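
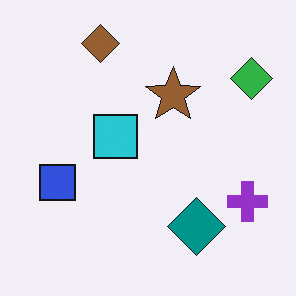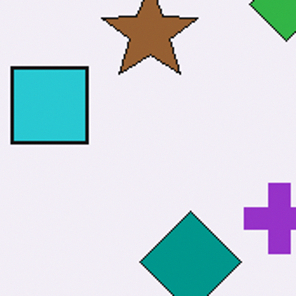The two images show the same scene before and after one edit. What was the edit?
The image was cropped to a noticeably smaller region and rescaled.

The visible shapes are larger and the field of view is narrower; shapes near the original edges may be partly or wholly outside the frame — a crop-and-rescale.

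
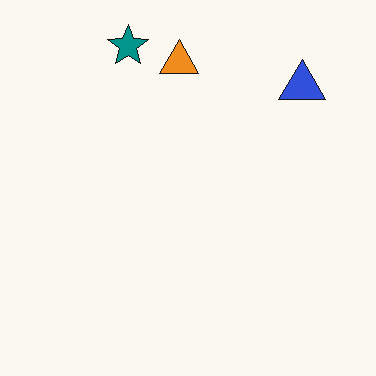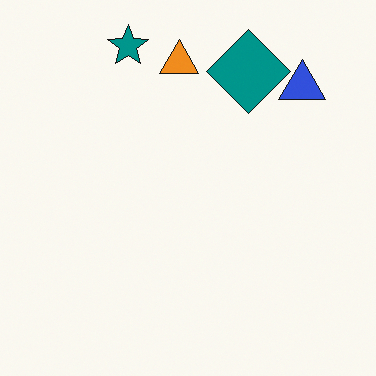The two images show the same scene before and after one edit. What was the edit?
Overlaid with an additional teal diamond.

A teal diamond appears in the second image that is absent from the first.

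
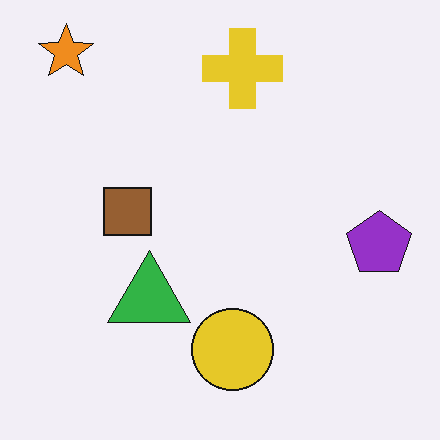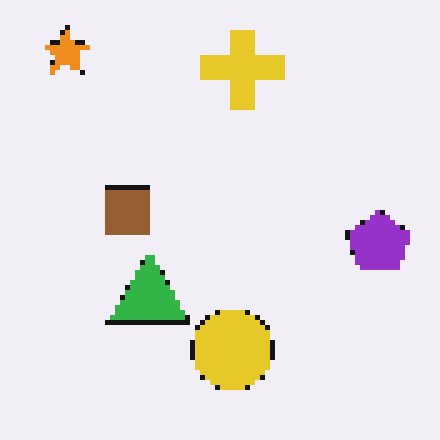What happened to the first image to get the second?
The second image is the first mildly pixelated.

Shapes are reduced to large square blocks; fine edges and outlines are lost — a downscale-then-upscale (mosaic) effect.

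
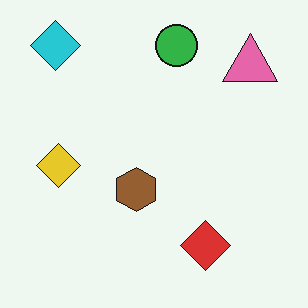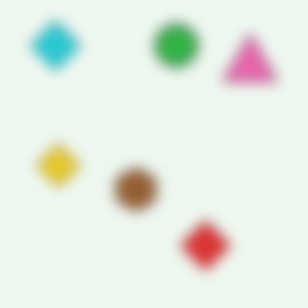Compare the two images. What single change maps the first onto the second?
The second image is the first heavily blurred.

Shape edges and outlines are uniformly softened across the whole image.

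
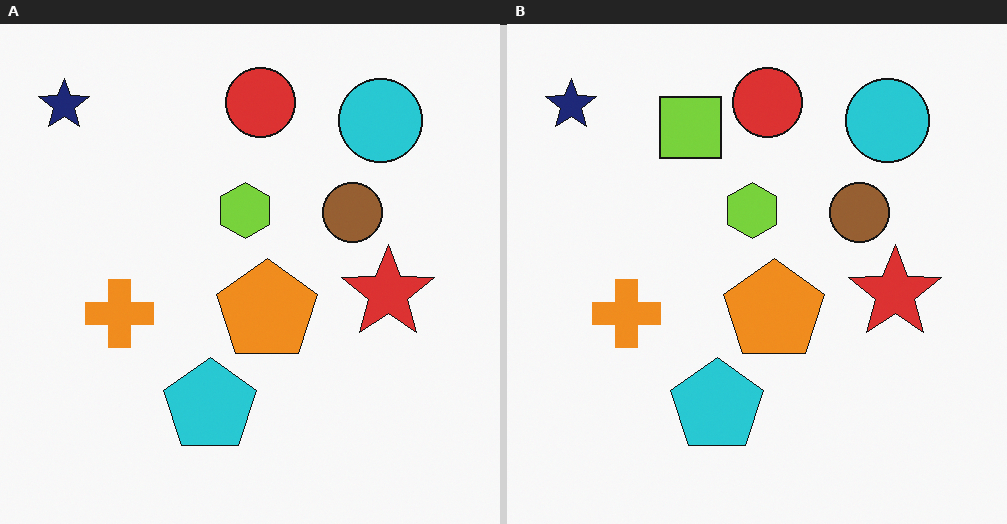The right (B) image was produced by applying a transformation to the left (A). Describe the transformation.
It was overlaid with an additional lime square.

A lime square appears in the right (B) image that is absent from the left (A).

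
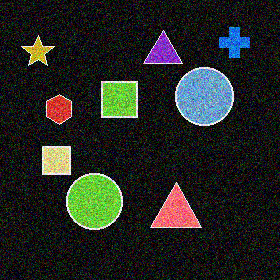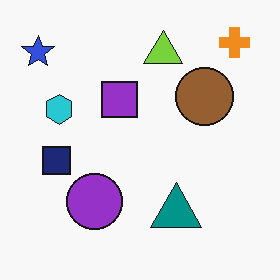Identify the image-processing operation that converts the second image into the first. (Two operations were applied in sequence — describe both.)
The image was color-inverted (negative), then degraded with heavy additive noise.

The light background has become dark and every shape's color is its complement — a photographic negative. Random speckle covers the whole image, including the flat background.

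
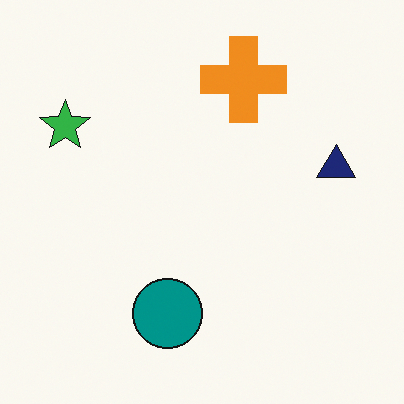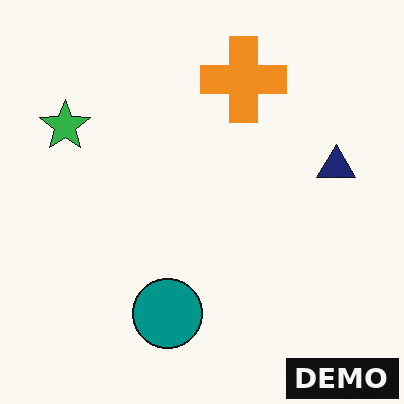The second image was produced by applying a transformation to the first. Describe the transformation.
The transformation is: watermarked with the text "DEMO" in the lower-right corner.

A dark label reading "DEMO" appears in the lower-right corner.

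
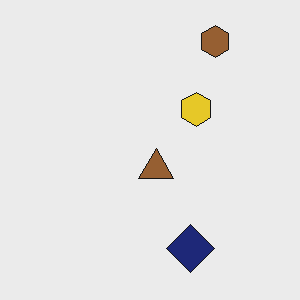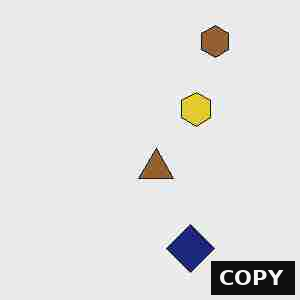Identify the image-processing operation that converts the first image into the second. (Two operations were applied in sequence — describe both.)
The transformation is: degraded with heavy JPEG compression, then watermarked with the text "COPY" in the lower-right corner.

Blocky 8×8 compression artifacts appear around shape edges and the flat background shows ringing — characteristic JPEG degradation. A dark label reading "COPY" appears in the lower-right corner.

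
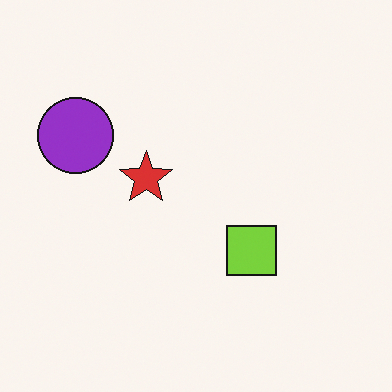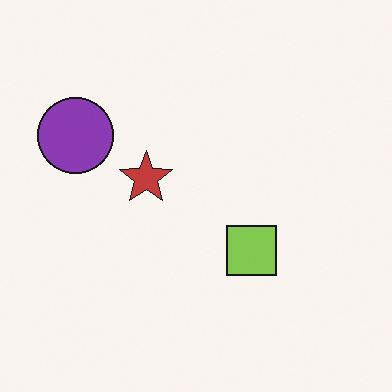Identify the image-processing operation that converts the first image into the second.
This is the original image slightly desaturated.

All colors are more muted and greyish — a global saturation change.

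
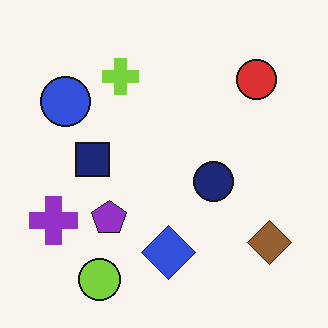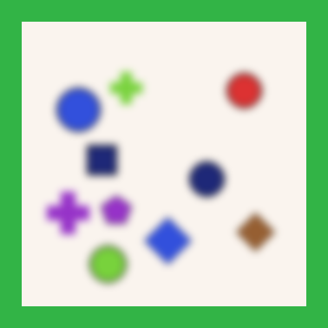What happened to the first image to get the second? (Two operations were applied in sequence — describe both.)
The image was moderately blurred, then framed with a green border.

Shape edges and outlines are uniformly softened across the whole image. A solid green frame runs around the edge of the second image, with the content slightly shrunk inside it.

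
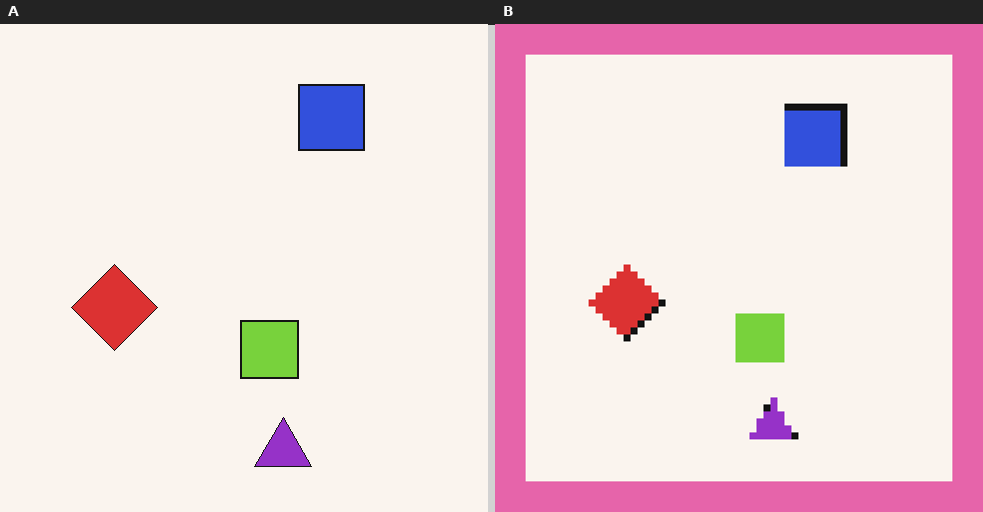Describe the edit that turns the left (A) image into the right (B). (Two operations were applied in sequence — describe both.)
It was pixelated into visible square blocks, then framed with a pink border.

Shapes are reduced to large square blocks; fine edges and outlines are lost — a downscale-then-upscale (mosaic) effect. A solid pink frame runs around the edge of the right (B) image, with the content slightly shrunk inside it.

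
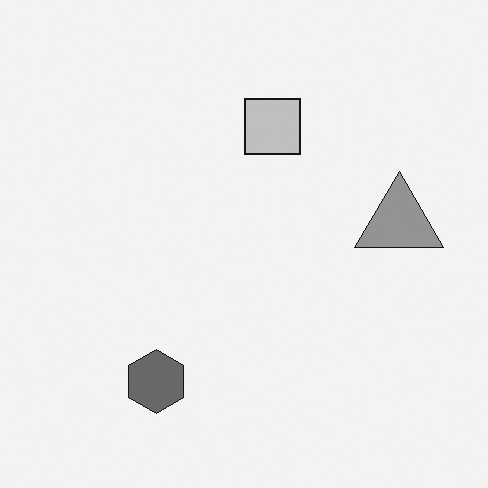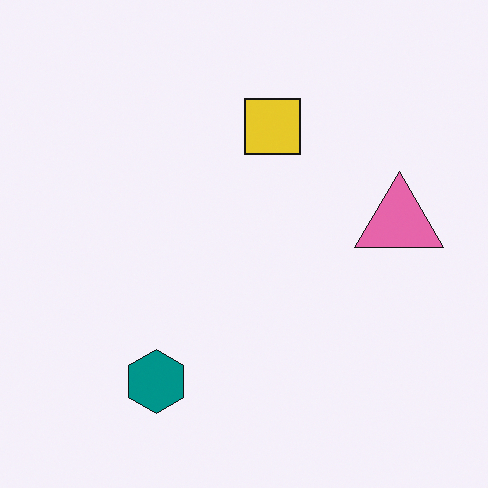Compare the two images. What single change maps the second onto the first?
The first image is the second converted to grayscale.

All color is removed — every shape is now a shade of grey.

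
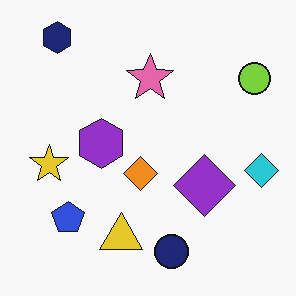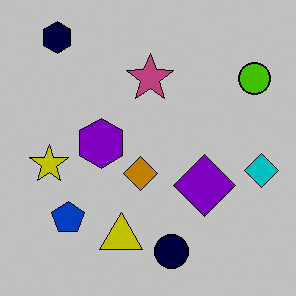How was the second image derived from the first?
The second image is the first aggressively posterized.

Each flat color has snapped to a coarser quantized level — most visibly, the near-white background has dropped to a flat grey.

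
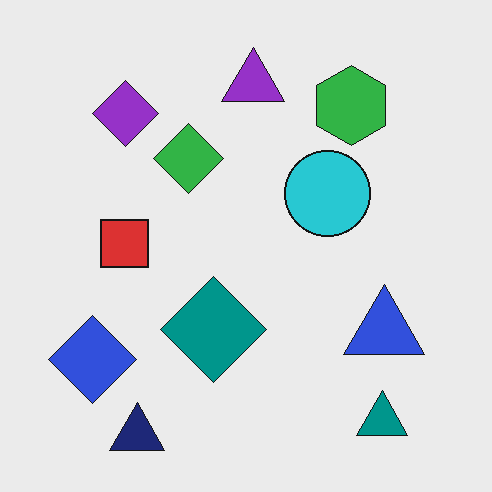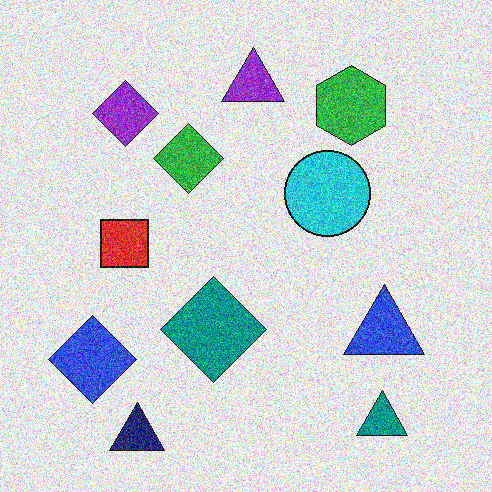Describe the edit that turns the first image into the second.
Degraded with strong gaussian noise.

Random speckle covers the whole image, including the flat background.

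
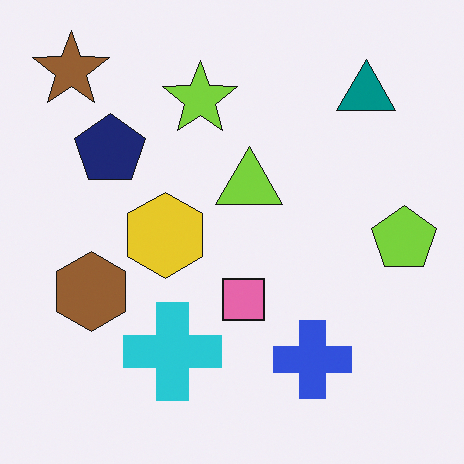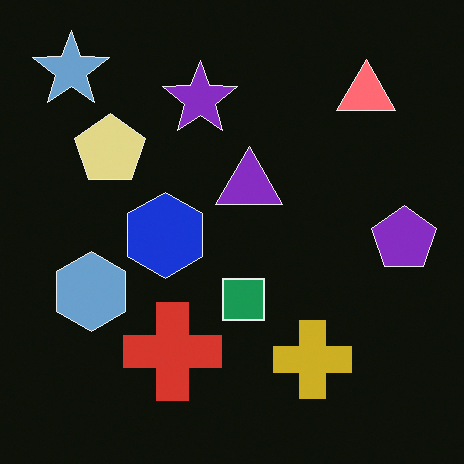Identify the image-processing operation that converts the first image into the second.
The transformation is: color-inverted (negative).

The light background has become dark and every shape's color is its complement — a photographic negative.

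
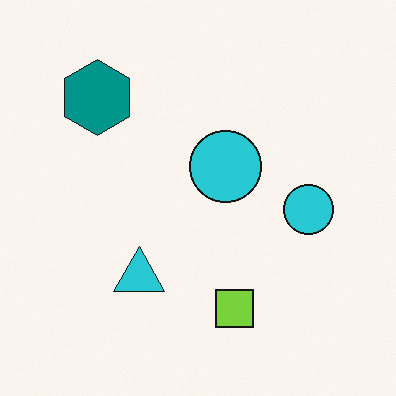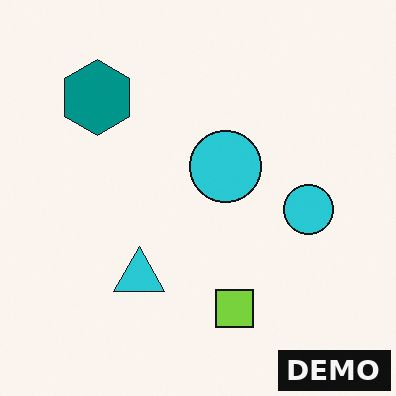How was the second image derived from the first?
Watermarked with the text "DEMO" in the lower-right corner.

A dark label reading "DEMO" appears in the lower-right corner.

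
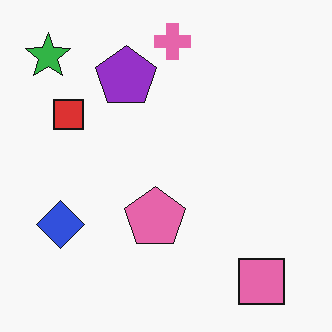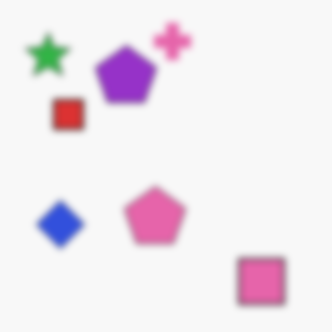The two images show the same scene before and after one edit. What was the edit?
It was noticeably gaussian-blurred.

Shape edges and outlines are uniformly softened across the whole image.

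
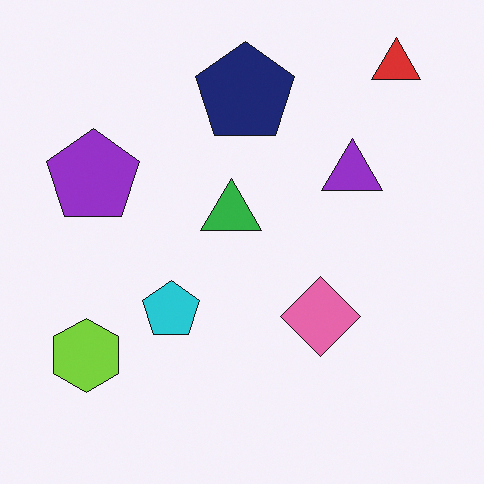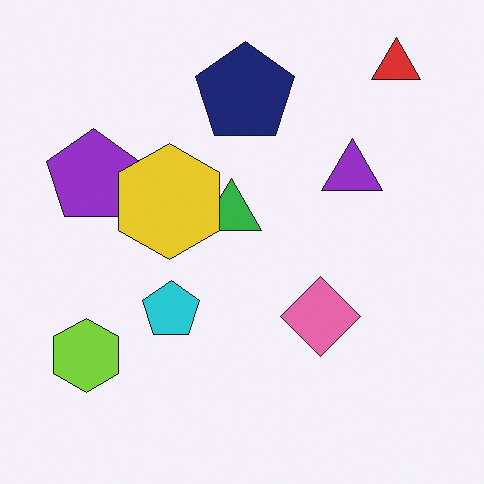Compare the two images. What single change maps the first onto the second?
This is the original image overlaid with an additional yellow hexagon.

A yellow hexagon appears in the second image that is absent from the first.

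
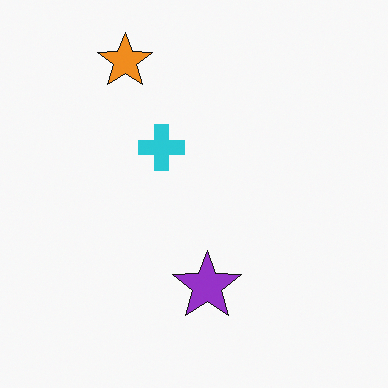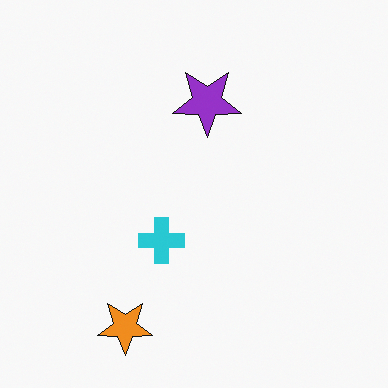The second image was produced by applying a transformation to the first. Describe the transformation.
This is the original image flipped vertically (top ↔ bottom).

The orange star is in the top-left of the first image and the bottom-left of the second — shapes on opposite sides of the horizontal midline have swapped in a mirror flip.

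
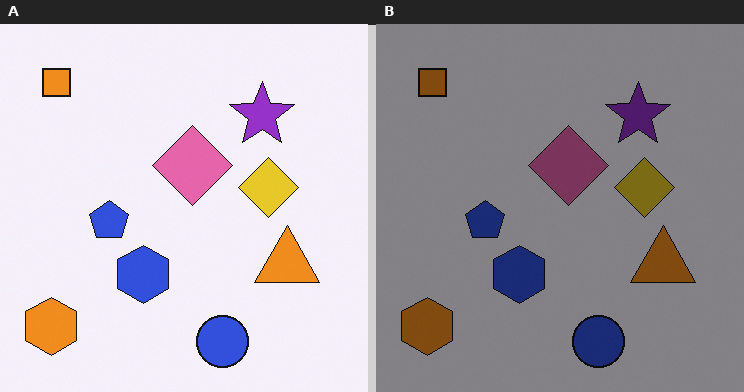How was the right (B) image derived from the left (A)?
The transformation is: noticeably darkened.

Every pixel — background and shapes alike — is uniformly darkened.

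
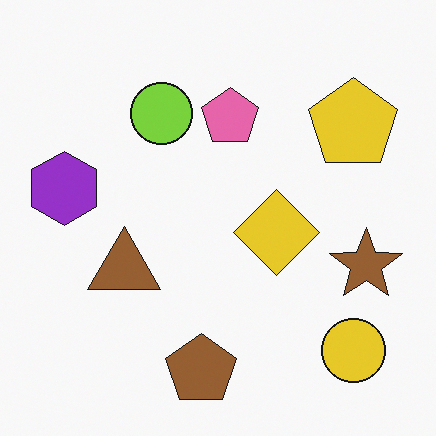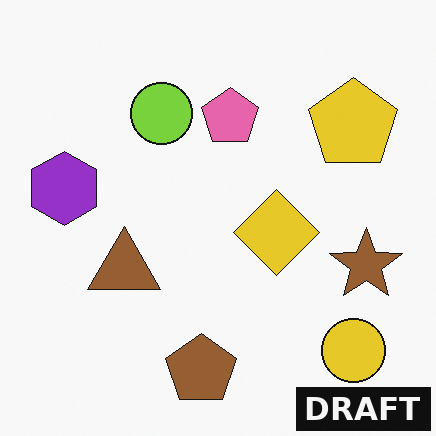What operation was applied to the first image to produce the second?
This is the original image watermarked with the text "DRAFT" in the lower-right corner.

A dark label reading "DRAFT" appears in the lower-right corner.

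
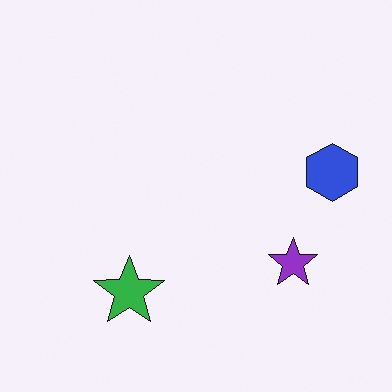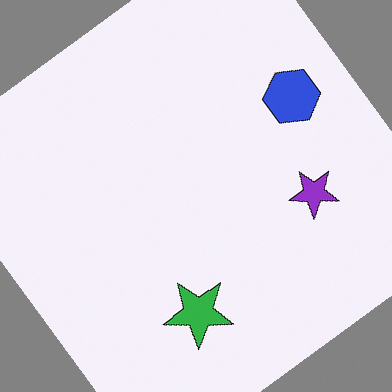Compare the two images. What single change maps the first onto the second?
The transformation is: rotated counter-clockwise by a large amount — several tens of degrees.

Every shape is tilted by the same angle and the image corners show triangular fill wedges — a whole-image rotation by a non-right angle.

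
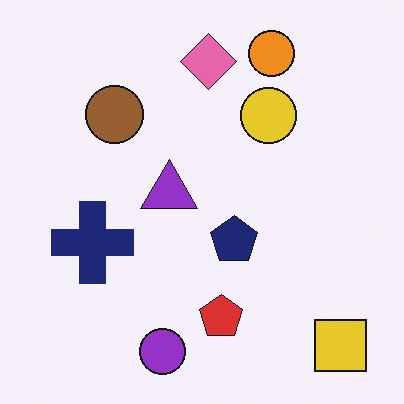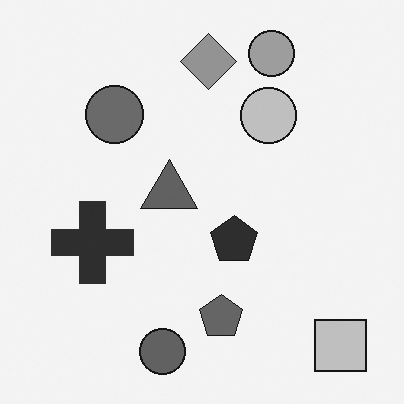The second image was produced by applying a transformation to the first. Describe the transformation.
Converted to grayscale.

All color is removed — every shape is now a shade of grey.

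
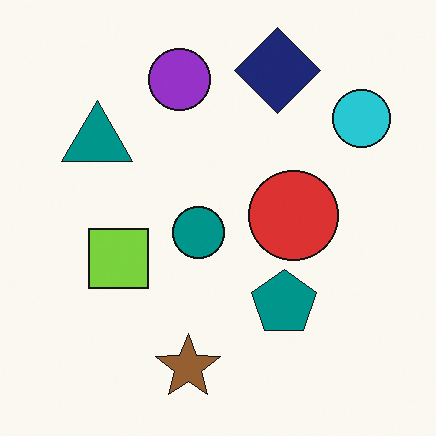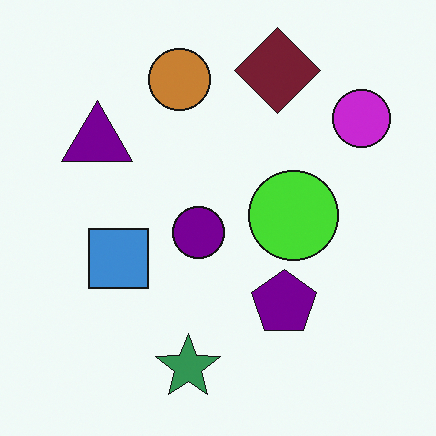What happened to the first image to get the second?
The image was hue-shifted through roughly a third of the color wheel.

Every shape's color has rotated by the same amount around the hue wheel — a uniform hue shift.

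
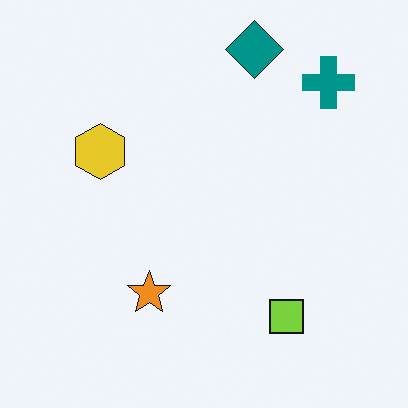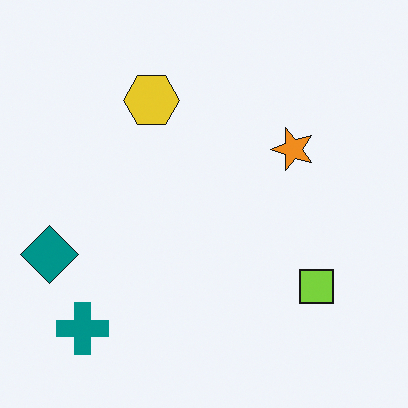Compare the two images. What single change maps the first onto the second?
Transposed (reflected across the top-left ↔ bottom-right diagonal).

Shapes have swapped their row and column positions — what was in the top-right is now in the bottom-left — a diagonal reflection.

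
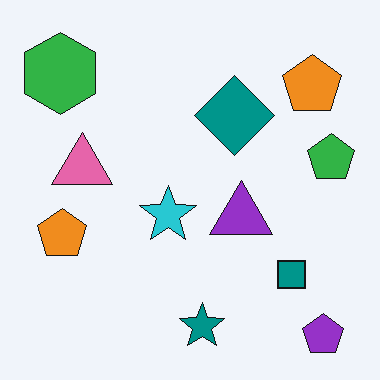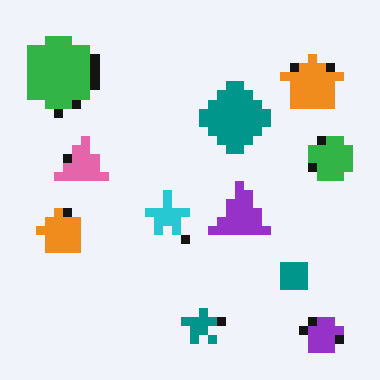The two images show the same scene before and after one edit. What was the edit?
The second image is the first heavily pixelated into large blocks.

Shapes are reduced to large square blocks; fine edges and outlines are lost — a downscale-then-upscale (mosaic) effect.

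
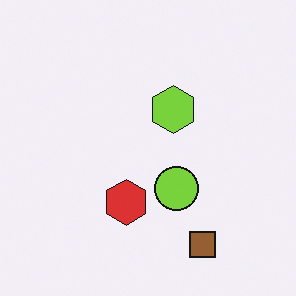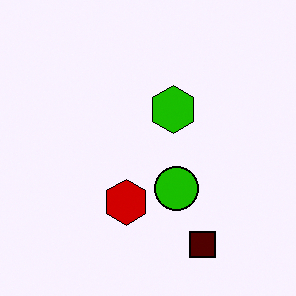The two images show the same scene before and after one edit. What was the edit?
The transformation is: given much higher contrast.

Tones are pushed away from mid-grey across the whole image — a global contrast change.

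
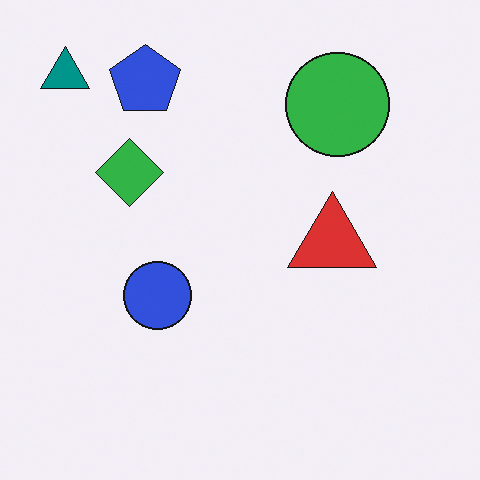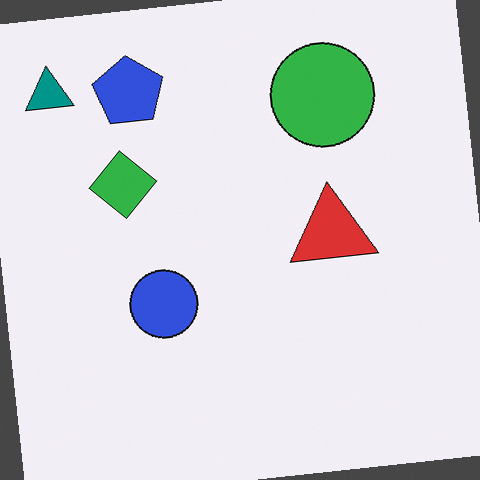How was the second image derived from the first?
Rotated counter-clockwise by a small amount.

Every shape is tilted by the same angle and the image corners show triangular fill wedges — a whole-image rotation by a non-right angle.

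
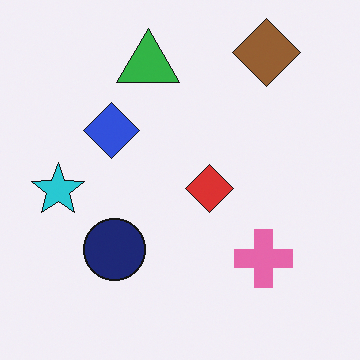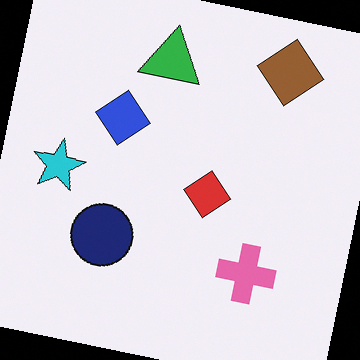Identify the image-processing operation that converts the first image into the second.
The image was rotated clockwise by a slight angle.

Every shape is tilted by the same angle and the image corners show triangular fill wedges — a whole-image rotation by a non-right angle.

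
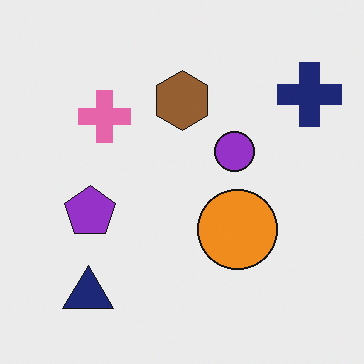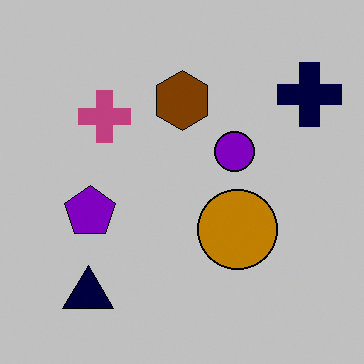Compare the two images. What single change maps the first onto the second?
It was aggressively posterized.

Each flat color has snapped to a coarser quantized level — most visibly, the near-white background has dropped to a flat grey.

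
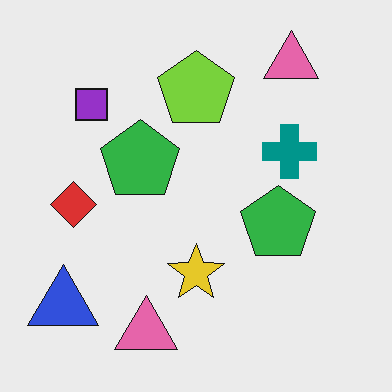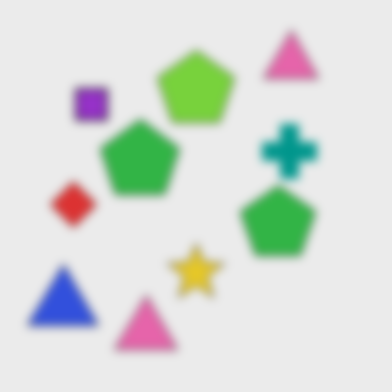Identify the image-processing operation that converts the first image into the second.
The second image is the first noticeably gaussian-blurred.

Shape edges and outlines are uniformly softened across the whole image.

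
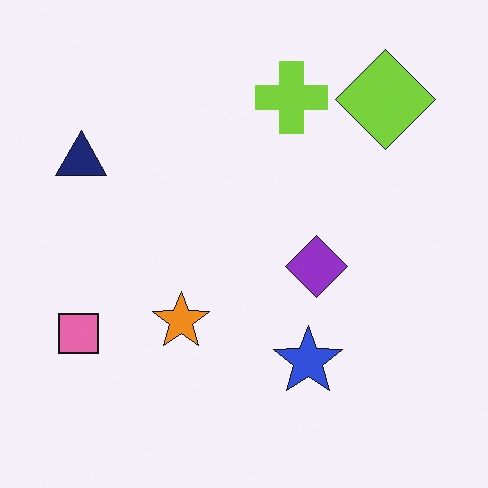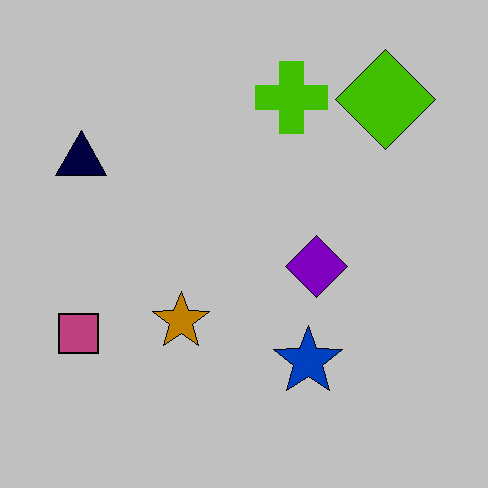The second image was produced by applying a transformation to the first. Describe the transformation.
The image was heavily posterized to just a handful of flat colors.

Each flat color has snapped to a coarser quantized level — most visibly, the near-white background has dropped to a flat grey.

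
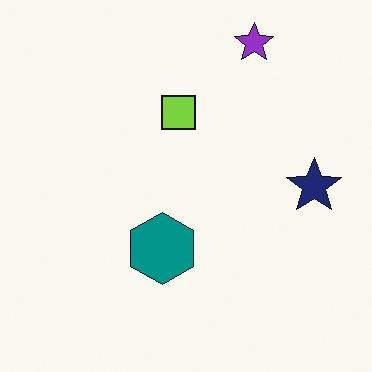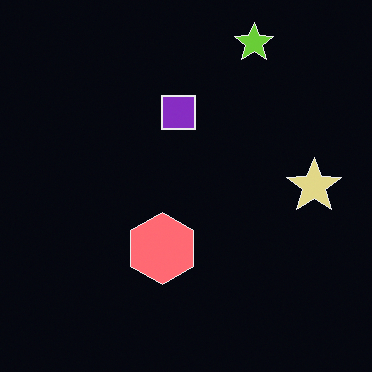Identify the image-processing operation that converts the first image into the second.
The second image is the first color-inverted (negative).

The light background has become dark and every shape's color is its complement — a photographic negative.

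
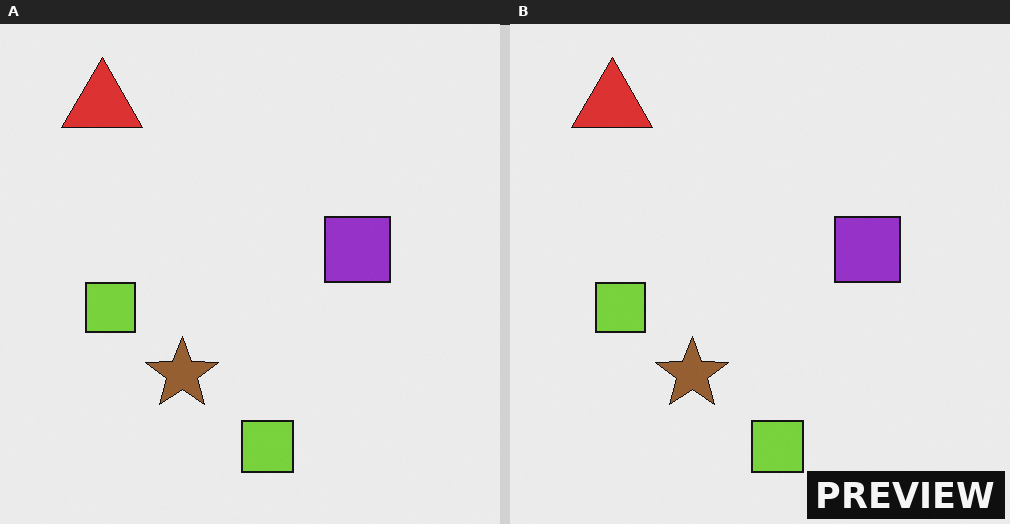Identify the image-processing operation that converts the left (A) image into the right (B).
It was watermarked with the text "PREVIEW" in the lower-right corner.

A dark label reading "PREVIEW" appears in the lower-right corner.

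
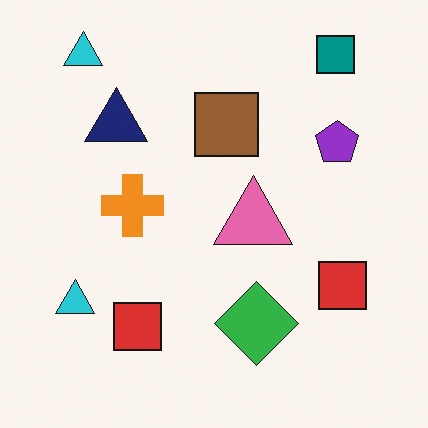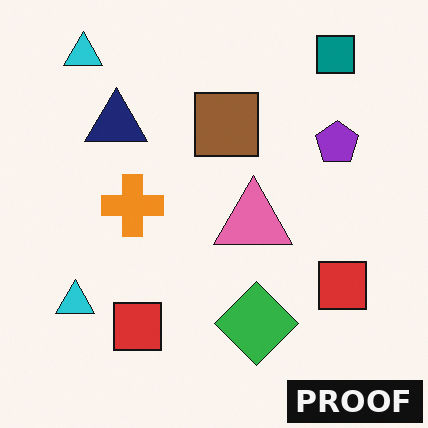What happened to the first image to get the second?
The image was watermarked with the text "PROOF" in the lower-right corner.

A dark label reading "PROOF" appears in the lower-right corner.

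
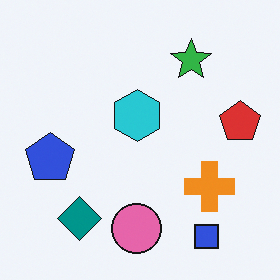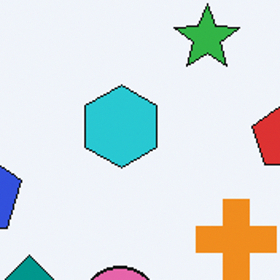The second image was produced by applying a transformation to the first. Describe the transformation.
The image was cropped to a modestly smaller region and rescaled.

The visible shapes are larger and the field of view is narrower; shapes near the original edges may be partly or wholly outside the frame — a crop-and-rescale.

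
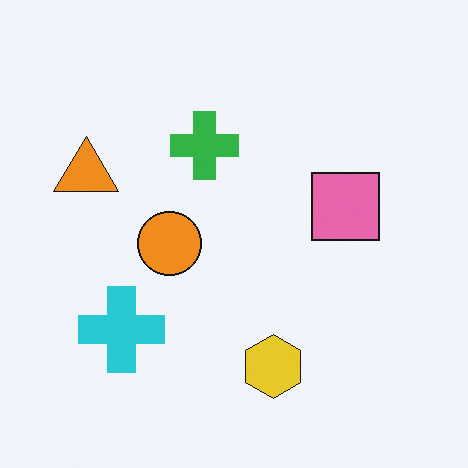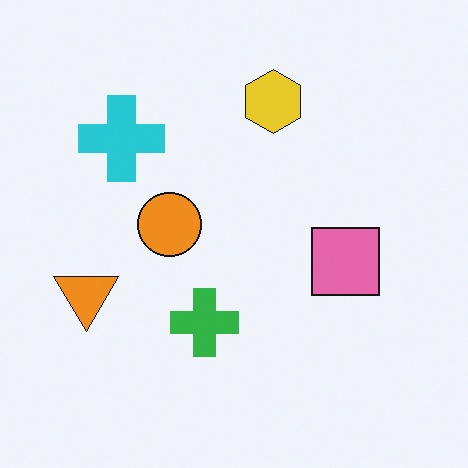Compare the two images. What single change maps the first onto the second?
The transformation is: flipped vertically (top ↔ bottom).

The yellow hexagon is in the bottom of the first image and the top of the second — shapes on opposite sides of the horizontal midline have swapped in a mirror flip.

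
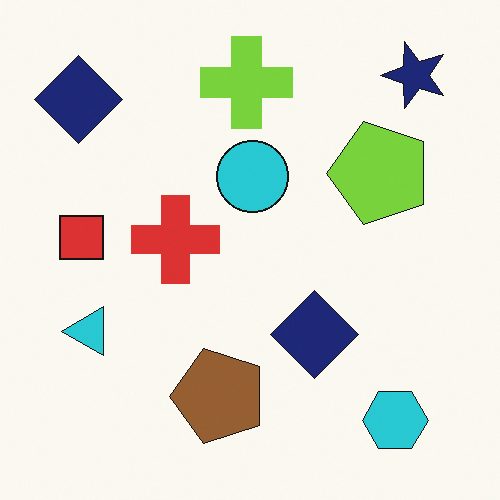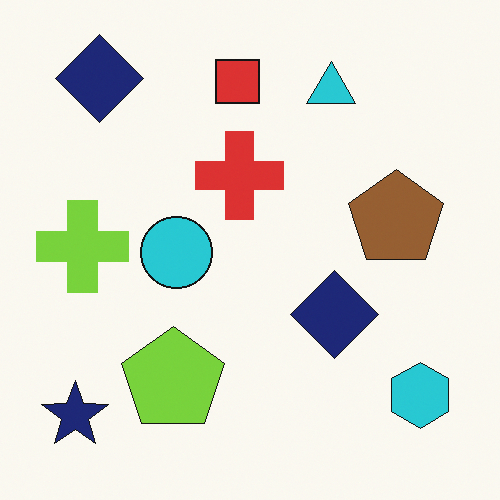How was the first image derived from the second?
The transformation is: transposed (reflected across the top-left ↔ bottom-right diagonal).

Shapes have swapped their row and column positions — what was in the top-right is now in the bottom-left — a diagonal reflection.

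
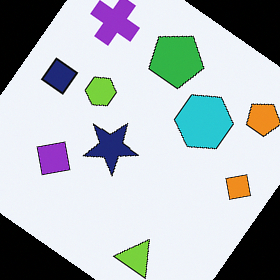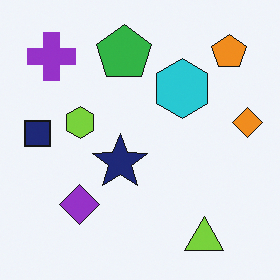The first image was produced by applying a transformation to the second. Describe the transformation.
The image was rotated clockwise by a large amount — several tens of degrees.

Every shape is tilted by the same angle and the image corners show triangular fill wedges — a whole-image rotation by a non-right angle.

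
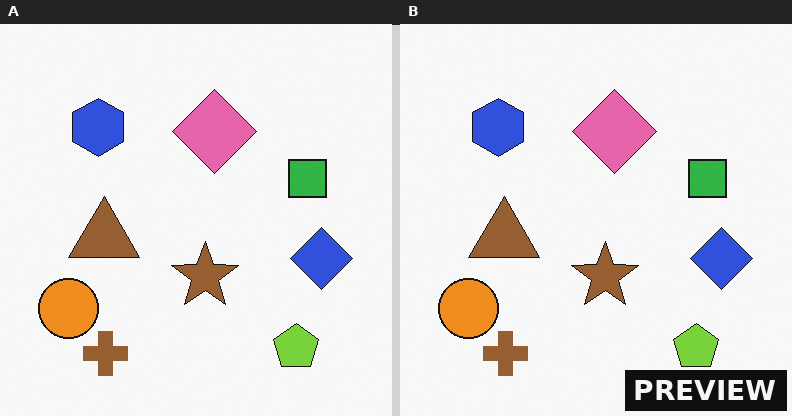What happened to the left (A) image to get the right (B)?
The image was watermarked with the text "PREVIEW" in the lower-right corner.

A dark label reading "PREVIEW" appears in the lower-right corner.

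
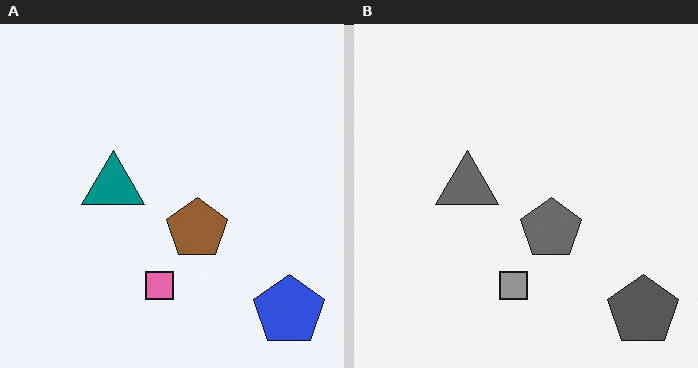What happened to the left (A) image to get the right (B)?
Converted to grayscale.

All color is removed — every shape is now a shade of grey.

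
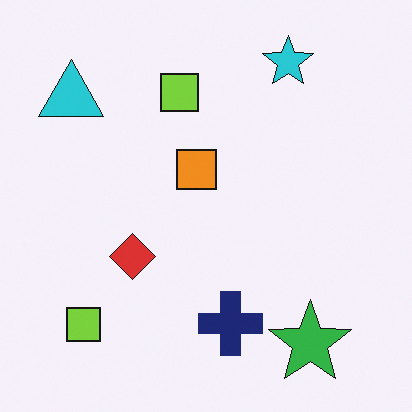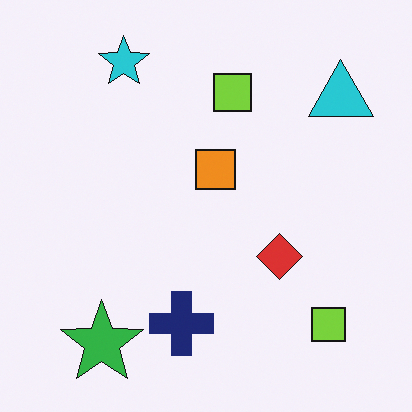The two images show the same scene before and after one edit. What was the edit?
The image was flipped horizontally (left ↔ right).

The cyan triangle is in the top-left of the first image and the top-right of the second — shapes on opposite sides of the vertical midline have swapped in a mirror flip.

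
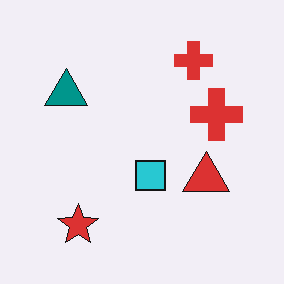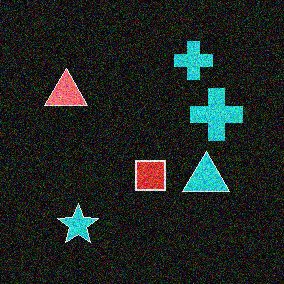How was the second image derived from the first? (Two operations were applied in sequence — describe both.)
The image was color-inverted (negative), then degraded with strong gaussian noise.

The light background has become dark and every shape's color is its complement — a photographic negative. Random speckle covers the whole image, including the flat background.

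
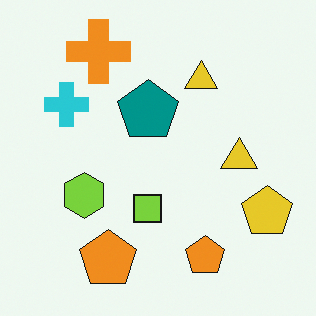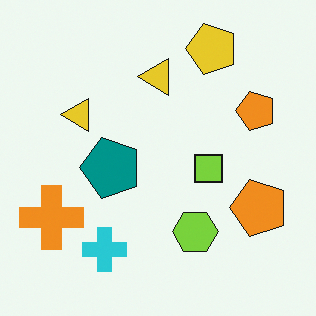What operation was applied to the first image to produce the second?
The image was rotated 90° counter-clockwise.

The orange cross sits in the top-left of the first image and the bottom-left of the second — consistent with a whole-image 90° counter-clockwise rotation.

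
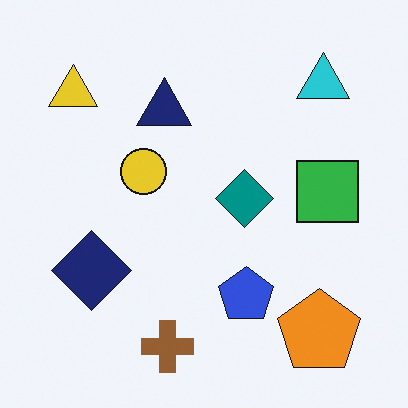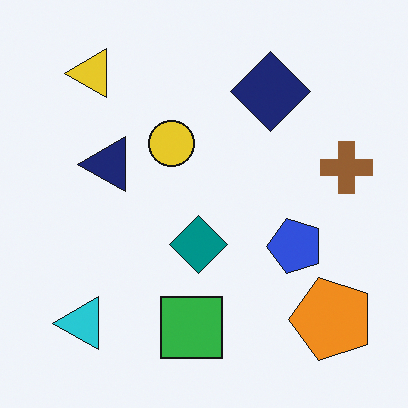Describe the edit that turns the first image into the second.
It was transposed (reflected across the top-left ↔ bottom-right diagonal).

Shapes have swapped their row and column positions — what was in the top-right is now in the bottom-left — a diagonal reflection.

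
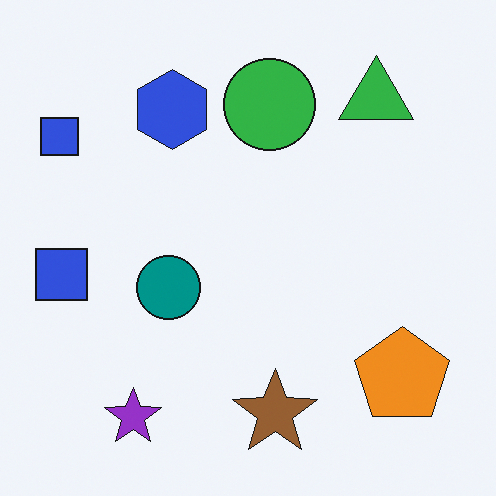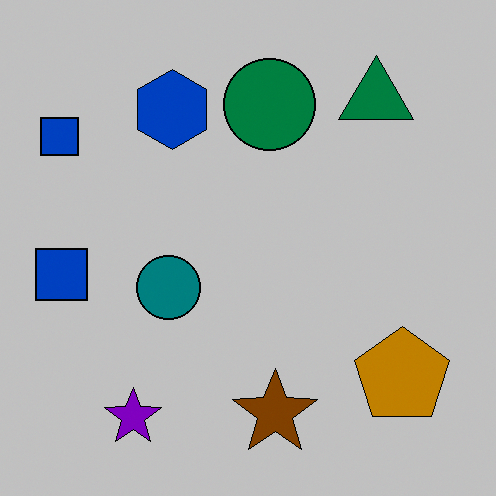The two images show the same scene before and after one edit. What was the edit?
It was heavily posterized to just a handful of flat colors.

Each flat color has snapped to a coarser quantized level — most visibly, the near-white background has dropped to a flat grey.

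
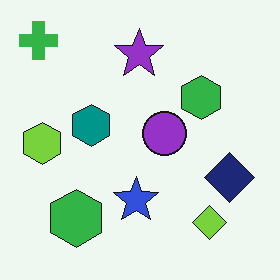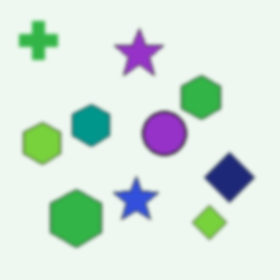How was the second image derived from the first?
Slightly softened.

Shape edges and outlines are uniformly softened across the whole image.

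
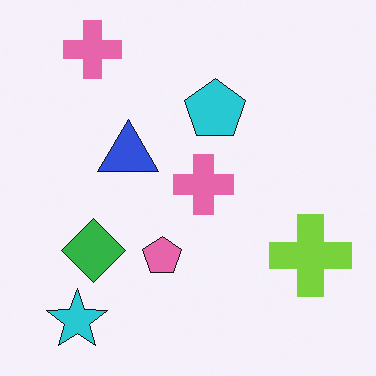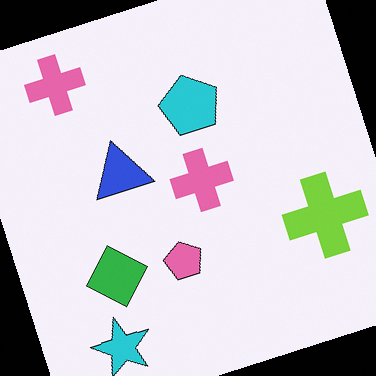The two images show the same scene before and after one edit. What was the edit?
The transformation is: rotated counter-clockwise by a clearly visible amount.

Every shape is tilted by the same angle and the image corners show triangular fill wedges — a whole-image rotation by a non-right angle.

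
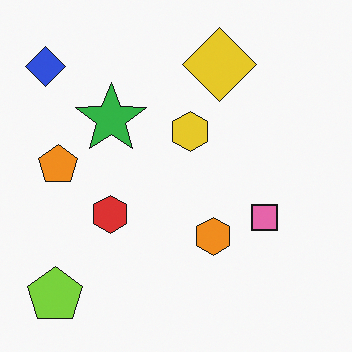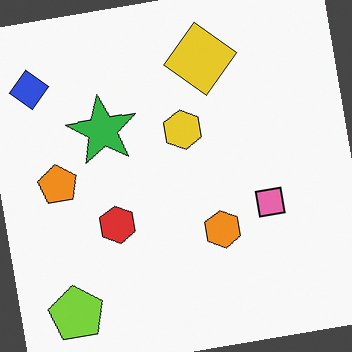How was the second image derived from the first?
This is the original image rotated counter-clockwise by a slight angle.

Every shape is tilted by the same angle and the image corners show triangular fill wedges — a whole-image rotation by a non-right angle.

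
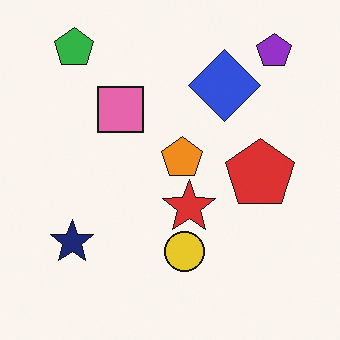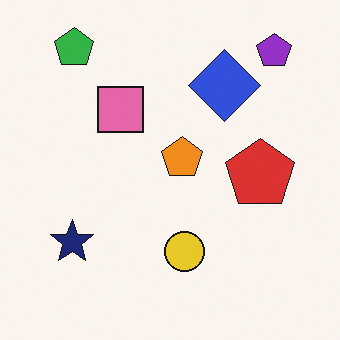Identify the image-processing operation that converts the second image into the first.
Overlaid with an additional red star.

A red star appears in the first image that is absent from the second.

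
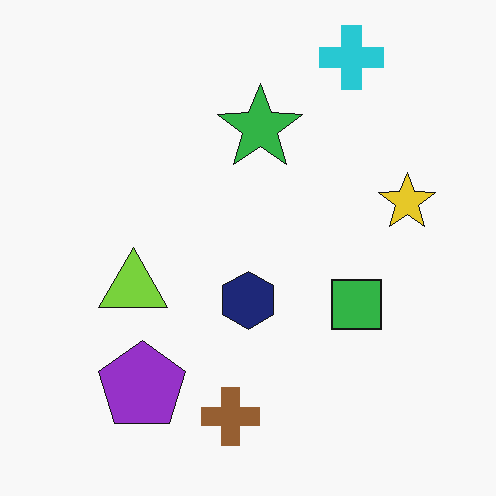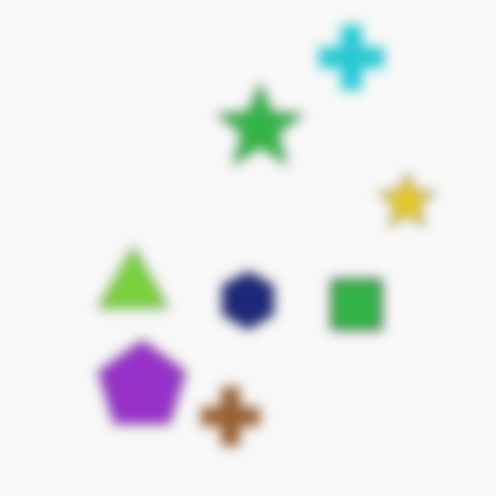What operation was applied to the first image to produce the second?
The transformation is: heavily blurred.

Shape edges and outlines are uniformly softened across the whole image.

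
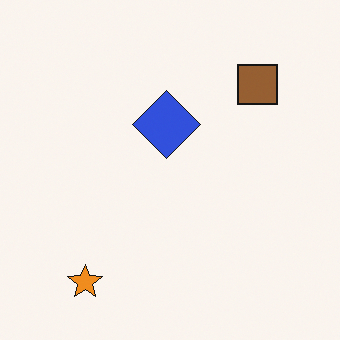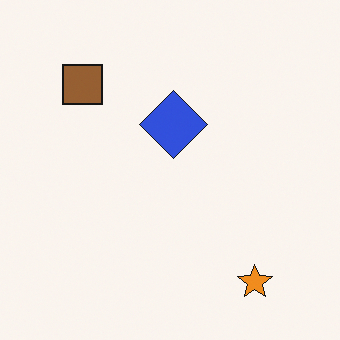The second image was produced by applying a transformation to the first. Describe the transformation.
This is the original image flipped horizontally (left ↔ right).

The brown square is in the top-right of the first image and the top-left of the second — shapes on opposite sides of the vertical midline have swapped in a mirror flip.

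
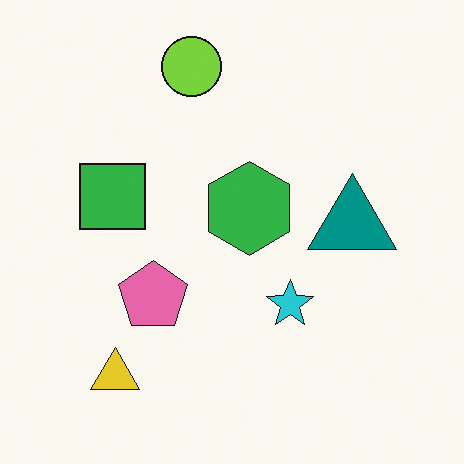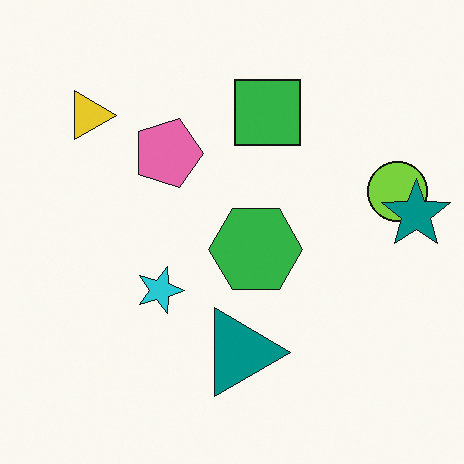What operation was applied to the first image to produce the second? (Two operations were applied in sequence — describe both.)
The image was rotated 90° clockwise, then overlaid with an additional teal star.

The yellow triangle sits in the bottom-left of the first image and the top-left of the second — consistent with a whole-image 90° clockwise rotation. A teal star appears in the second image that is absent from the first.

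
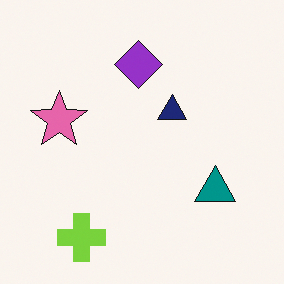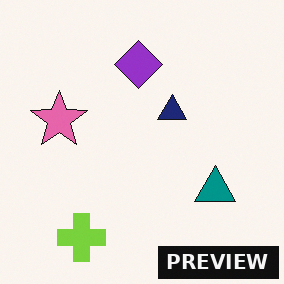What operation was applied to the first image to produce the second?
This is the original image watermarked with the text "PREVIEW" in the lower-right corner.

A dark label reading "PREVIEW" appears in the lower-right corner.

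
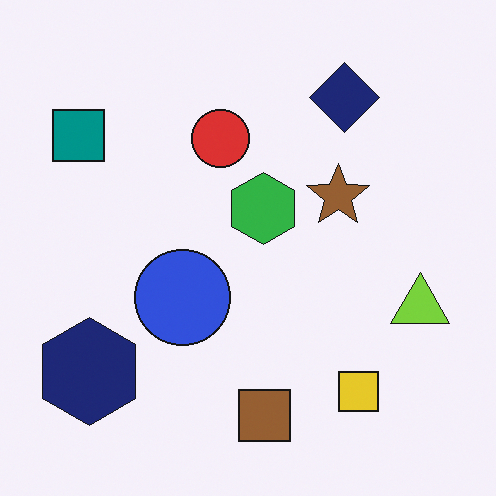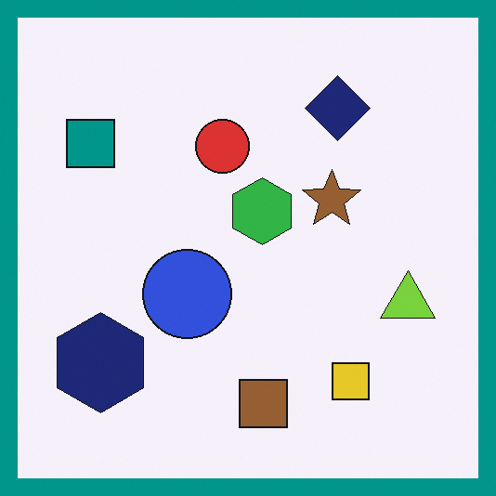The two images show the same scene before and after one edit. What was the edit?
The transformation is: framed with a teal border.

A solid teal frame runs around the edge of the second image, with the content slightly shrunk inside it.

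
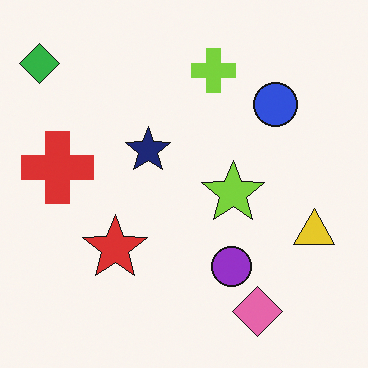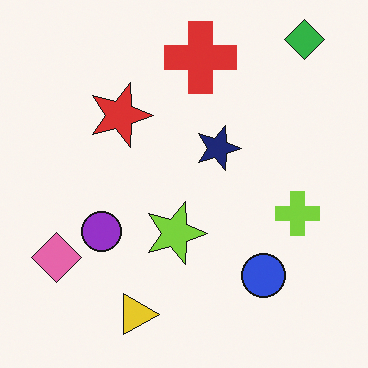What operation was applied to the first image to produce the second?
Rotated 90° clockwise.

The green diamond sits in the top-left of the first image and the top-right of the second — consistent with a whole-image 90° clockwise rotation.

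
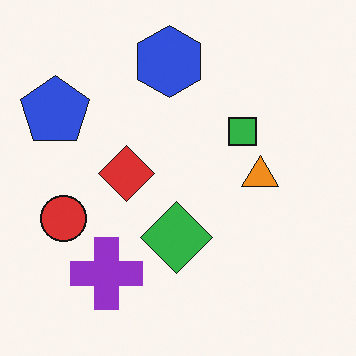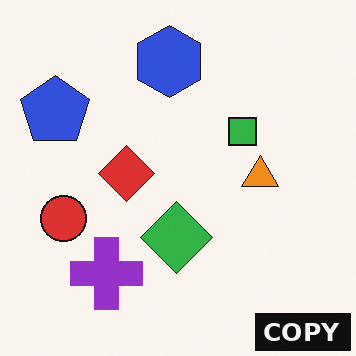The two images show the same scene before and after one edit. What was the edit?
It was watermarked with the text "COPY" in the lower-right corner.

A dark label reading "COPY" appears in the lower-right corner.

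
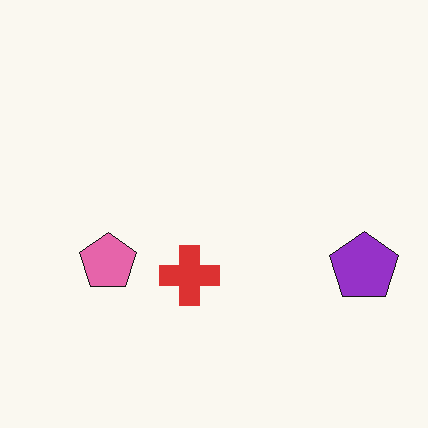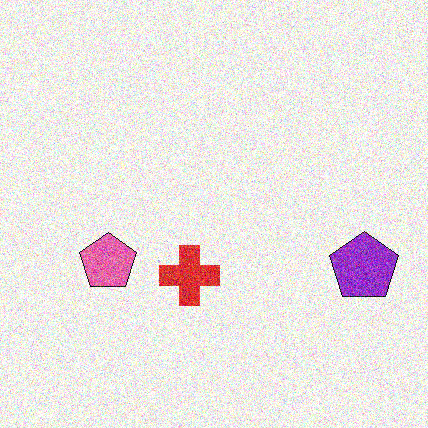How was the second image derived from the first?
This is the original image degraded with strong gaussian noise.

Random speckle covers the whole image, including the flat background.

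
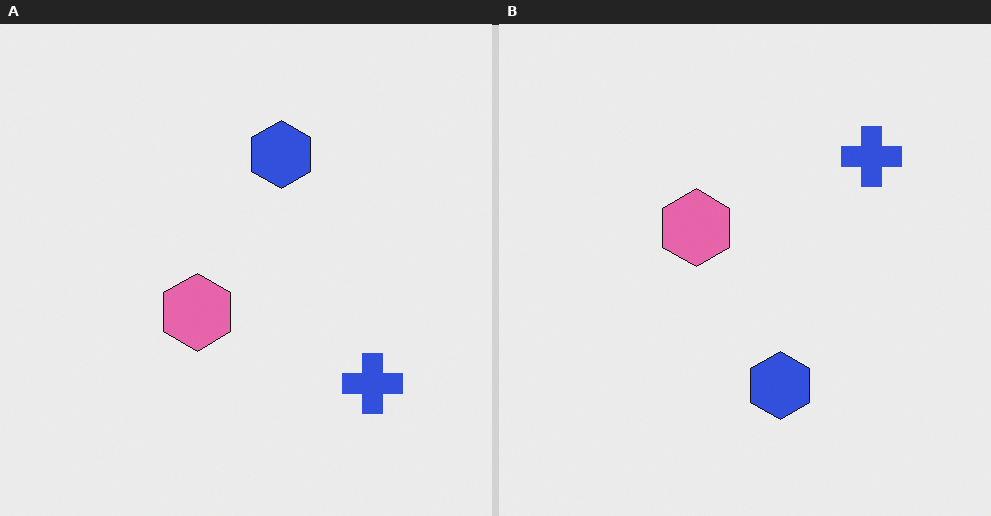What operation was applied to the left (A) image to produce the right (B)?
It was flipped vertically (top ↔ bottom).

The blue hexagon is in the top of the left (A) image and the bottom of the right (B) — shapes on opposite sides of the horizontal midline have swapped in a mirror flip.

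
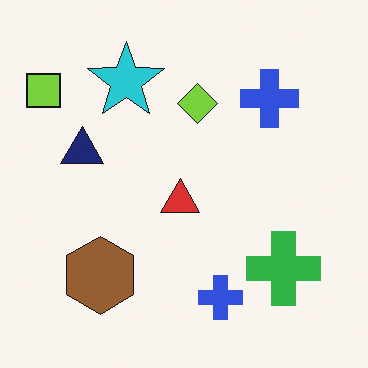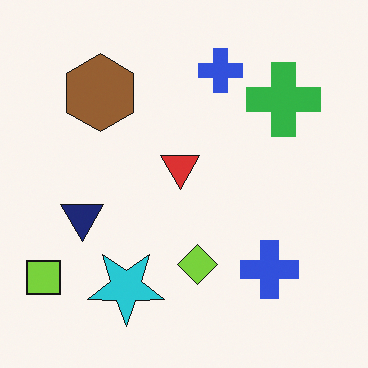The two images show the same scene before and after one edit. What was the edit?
Flipped vertically (top ↔ bottom).

The cyan star is in the top of the first image and the bottom of the second — shapes on opposite sides of the horizontal midline have swapped in a mirror flip.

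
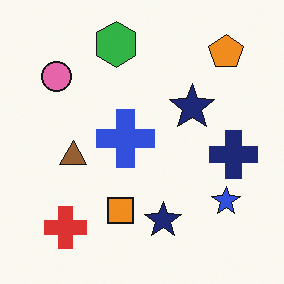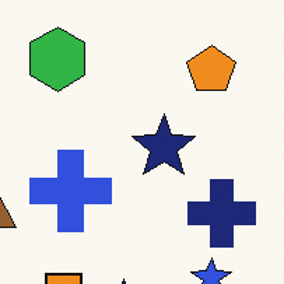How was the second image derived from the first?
Cropped to a modestly smaller region and rescaled.

The visible shapes are larger and the field of view is narrower; shapes near the original edges may be partly or wholly outside the frame — a crop-and-rescale.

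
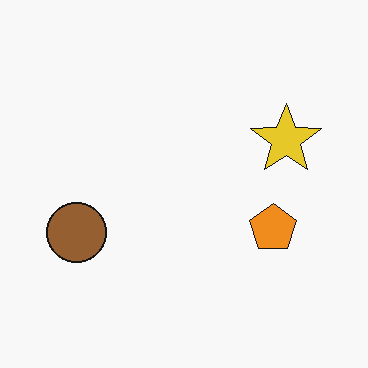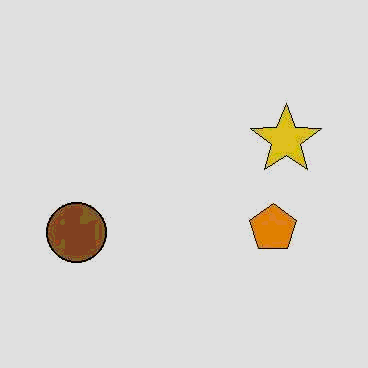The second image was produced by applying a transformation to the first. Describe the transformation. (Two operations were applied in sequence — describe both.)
Given moderate JPEG compression, then posterized to a reduced palette.

Blocky 8×8 compression artifacts appear around shape edges and the flat background shows ringing — characteristic JPEG degradation. Each flat color has snapped to a coarser quantized level — most visibly, the near-white background has dropped to a flat grey.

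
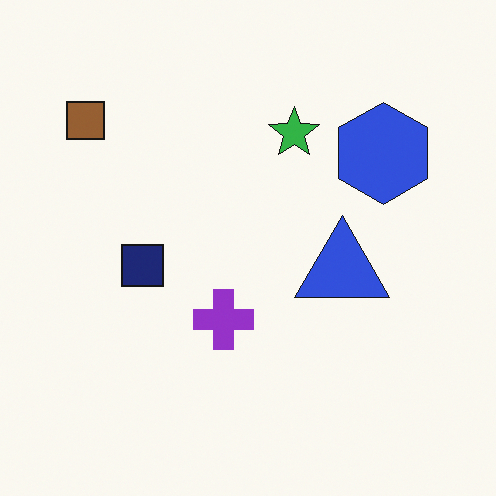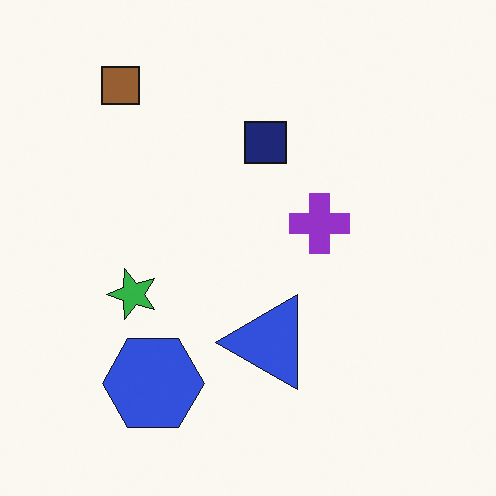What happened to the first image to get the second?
It was transposed (reflected across the top-left ↔ bottom-right diagonal).

Shapes have swapped their row and column positions — what was in the top-right is now in the bottom-left — a diagonal reflection.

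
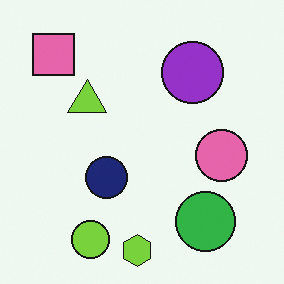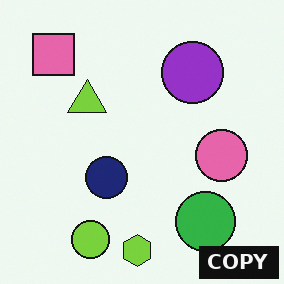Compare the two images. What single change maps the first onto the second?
This is the original image watermarked with the text "COPY" in the lower-right corner.

A dark label reading "COPY" appears in the lower-right corner.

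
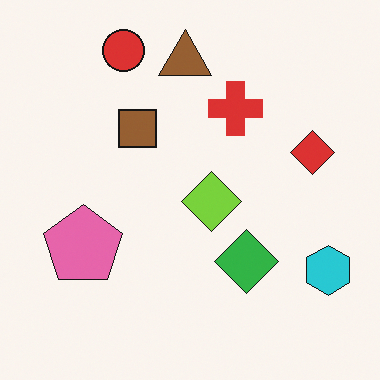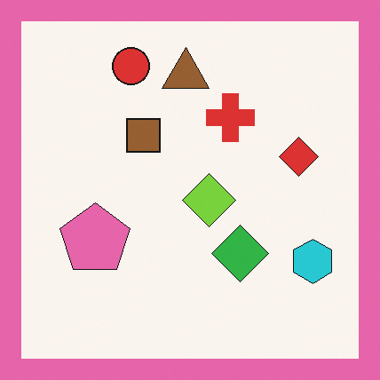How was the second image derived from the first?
It was framed with a pink border.

A solid pink frame runs around the edge of the second image, with the content slightly shrunk inside it.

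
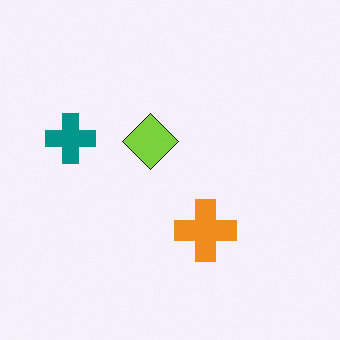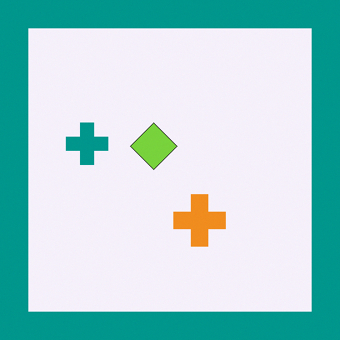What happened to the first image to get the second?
The image was framed with a teal border.

A solid teal frame runs around the edge of the second image, with the content slightly shrunk inside it.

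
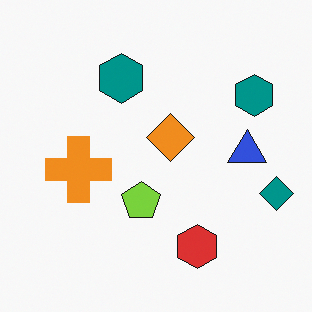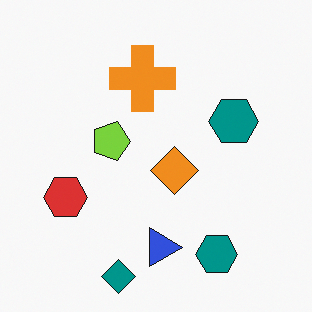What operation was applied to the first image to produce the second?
The second image is the first rotated 90° clockwise.

The teal diamond sits in the right of the first image and the bottom of the second — consistent with a whole-image 90° clockwise rotation.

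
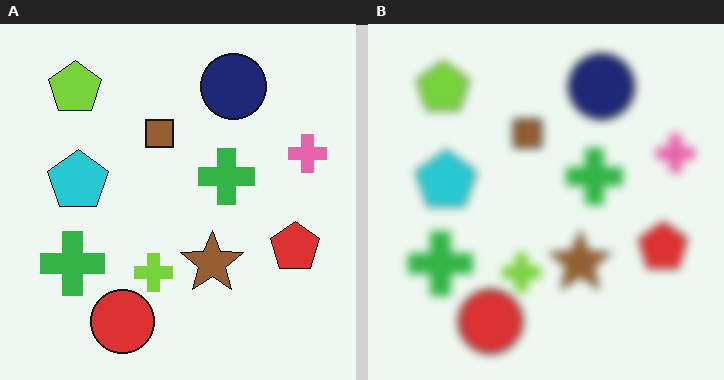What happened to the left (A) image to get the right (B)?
Moderately blurred.

Shape edges and outlines are uniformly softened across the whole image.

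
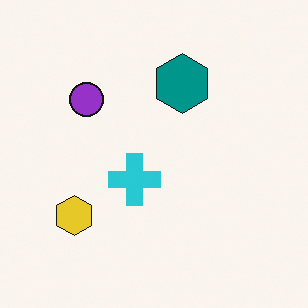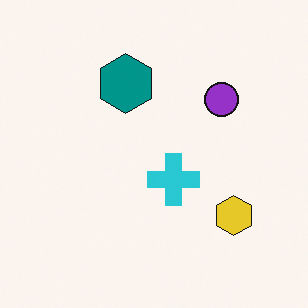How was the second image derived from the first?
The transformation is: flipped horizontally (left ↔ right).

The yellow hexagon is in the bottom-left of the first image and the bottom-right of the second — shapes on opposite sides of the vertical midline have swapped in a mirror flip.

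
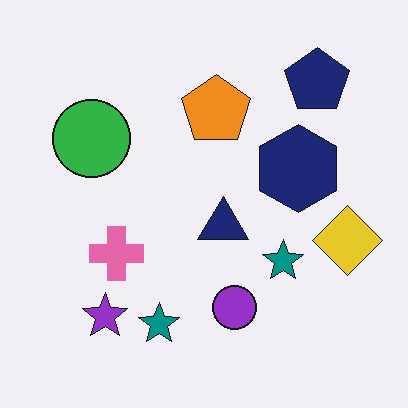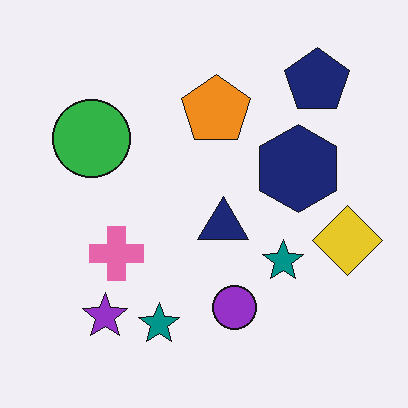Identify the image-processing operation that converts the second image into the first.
The image was JPEG-compressed with visible artifacts.

Blocky 8×8 compression artifacts appear around shape edges and the flat background shows ringing — characteristic JPEG degradation.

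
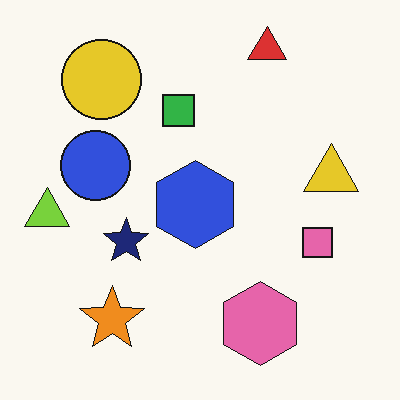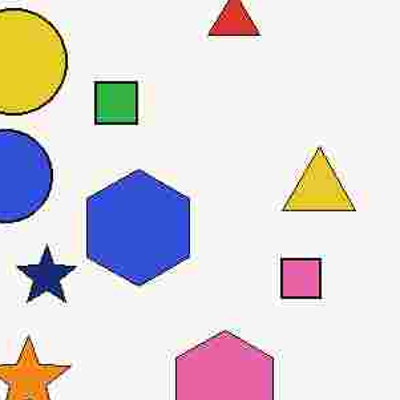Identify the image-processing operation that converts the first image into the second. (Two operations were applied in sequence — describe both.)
The transformation is: degraded with heavy JPEG compression, then cropped slightly and scaled back up.

Blocky 8×8 compression artifacts appear around shape edges and the flat background shows ringing — characteristic JPEG degradation. The visible shapes are larger and the field of view is narrower; shapes near the original edges may be partly or wholly outside the frame — a crop-and-rescale.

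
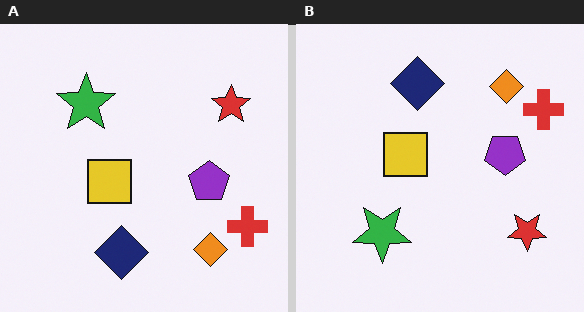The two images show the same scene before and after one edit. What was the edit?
Flipped vertically (top ↔ bottom).

The navy diamond is in the bottom of the left (A) image and the top of the right (B) — shapes on opposite sides of the horizontal midline have swapped in a mirror flip.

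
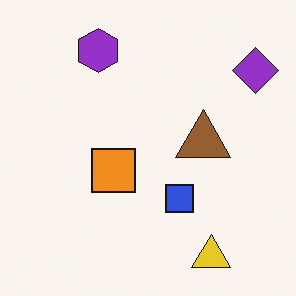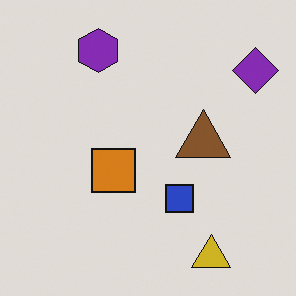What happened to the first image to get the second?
The transformation is: darkened a little.

Every pixel — background and shapes alike — is uniformly darkened.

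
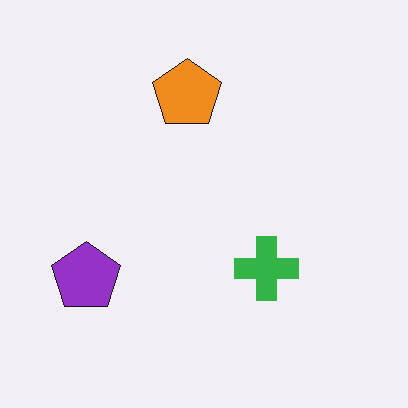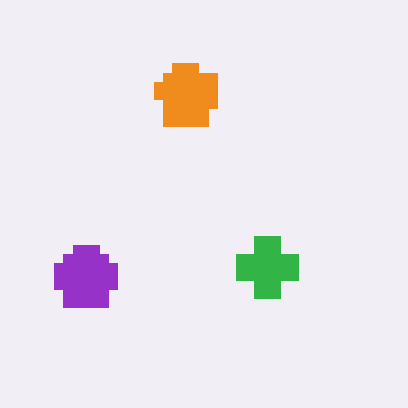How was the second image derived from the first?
The second image is the first heavily pixelated into large blocks.

Shapes are reduced to large square blocks; fine edges and outlines are lost — a downscale-then-upscale (mosaic) effect.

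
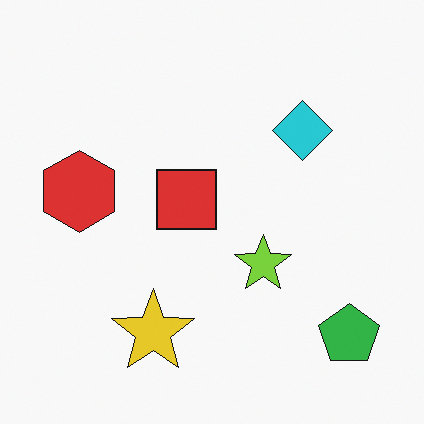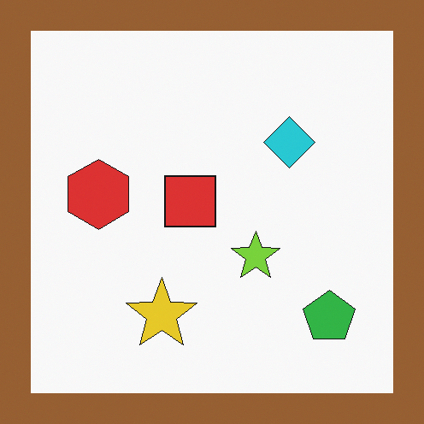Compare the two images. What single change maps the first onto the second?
It was framed with a brown border.

A solid brown frame runs around the edge of the second image, with the content slightly shrunk inside it.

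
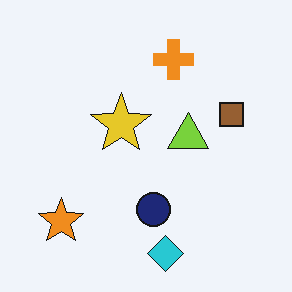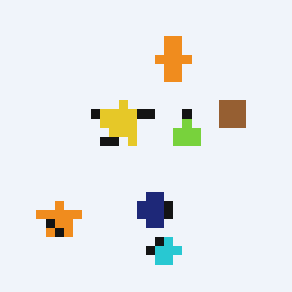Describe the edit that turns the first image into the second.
The second image is the first heavily pixelated into large blocks.

Shapes are reduced to large square blocks; fine edges and outlines are lost — a downscale-then-upscale (mosaic) effect.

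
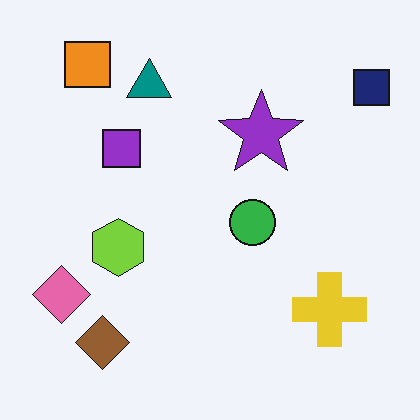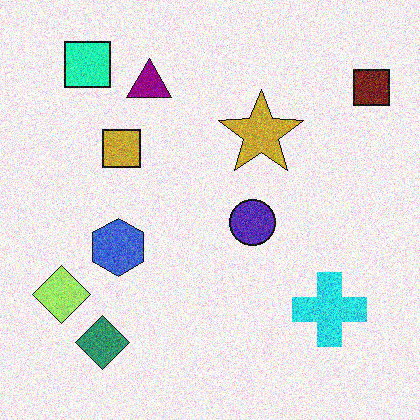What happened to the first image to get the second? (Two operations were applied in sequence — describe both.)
It was degraded with moderate additive noise, then hue-shifted noticeably.

Random speckle covers the whole image, including the flat background. Every shape's color has rotated by the same amount around the hue wheel — a uniform hue shift.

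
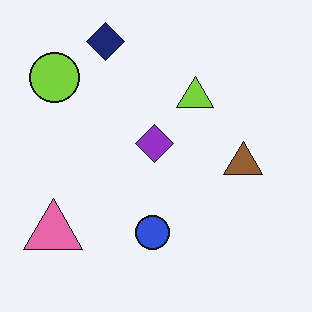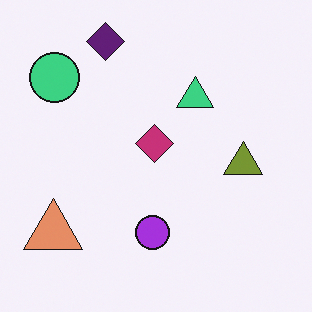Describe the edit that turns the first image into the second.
The transformation is: hue-shifted slightly.

Every shape's color has rotated by the same amount around the hue wheel — a uniform hue shift.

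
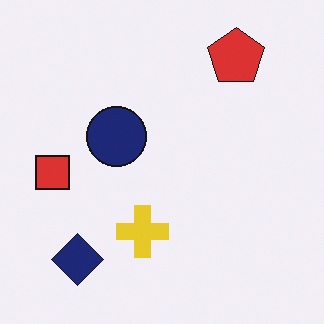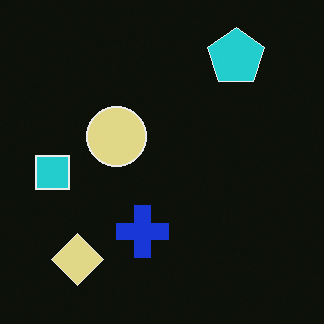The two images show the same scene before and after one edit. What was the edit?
The second image is the first color-inverted (negative).

The light background has become dark and every shape's color is its complement — a photographic negative.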